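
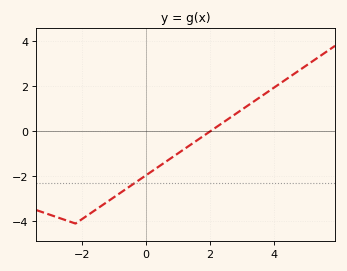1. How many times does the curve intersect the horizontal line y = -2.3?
1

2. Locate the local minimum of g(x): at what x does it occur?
-2.2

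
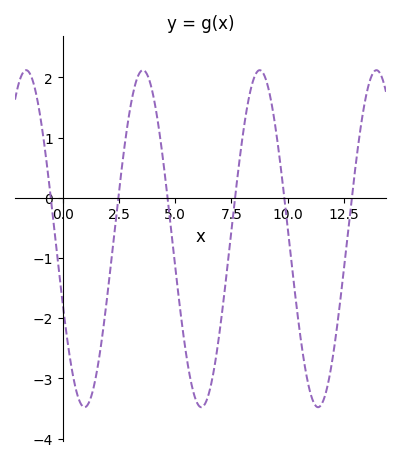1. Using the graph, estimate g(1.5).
-2.9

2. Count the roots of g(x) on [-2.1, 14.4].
6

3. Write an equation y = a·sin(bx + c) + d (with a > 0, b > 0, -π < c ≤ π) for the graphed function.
y = 2.8sin(1.2x - 2.7) - 0.68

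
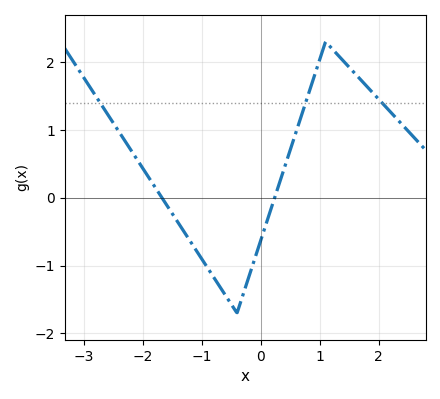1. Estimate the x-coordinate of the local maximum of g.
1.1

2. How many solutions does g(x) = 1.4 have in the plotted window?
3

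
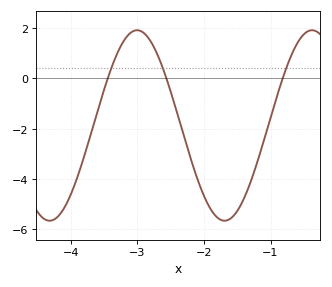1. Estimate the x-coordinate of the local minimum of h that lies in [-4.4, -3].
-4.32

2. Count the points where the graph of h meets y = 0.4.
3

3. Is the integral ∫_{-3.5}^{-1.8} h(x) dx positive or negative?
negative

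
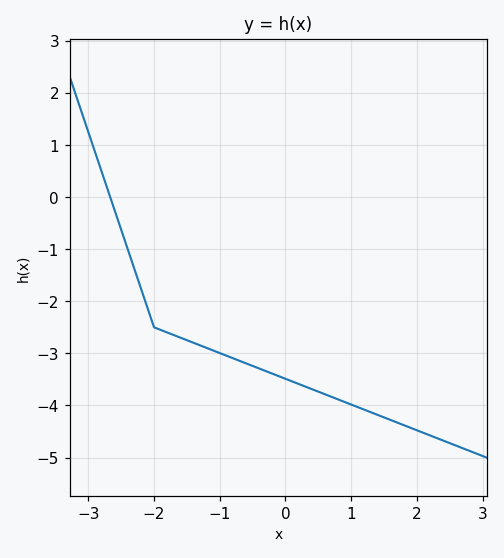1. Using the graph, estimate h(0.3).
-3.64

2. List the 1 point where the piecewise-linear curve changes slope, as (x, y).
(-2, -2.5)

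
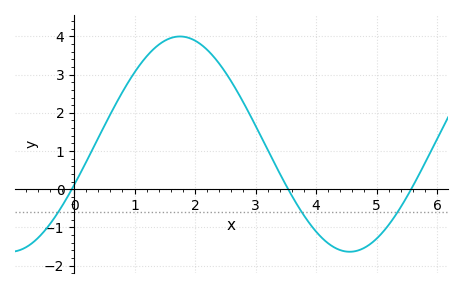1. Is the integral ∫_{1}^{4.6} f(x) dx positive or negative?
positive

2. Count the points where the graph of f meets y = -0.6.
3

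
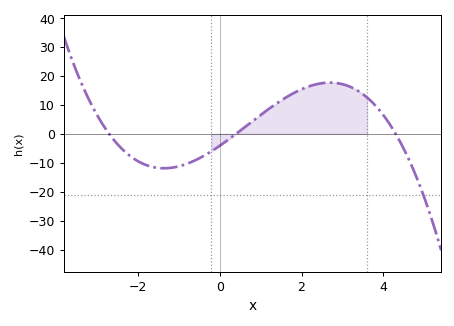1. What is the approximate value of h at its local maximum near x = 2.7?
18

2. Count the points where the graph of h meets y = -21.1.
1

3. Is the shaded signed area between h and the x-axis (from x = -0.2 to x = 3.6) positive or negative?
positive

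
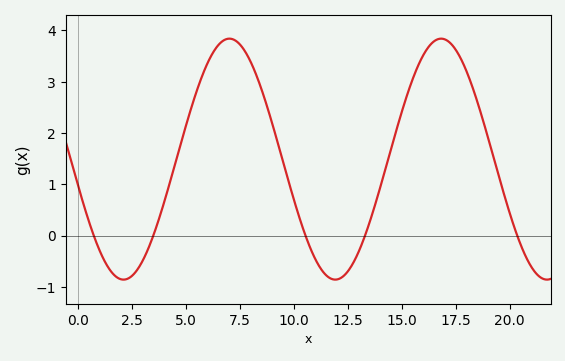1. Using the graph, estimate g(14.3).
1.4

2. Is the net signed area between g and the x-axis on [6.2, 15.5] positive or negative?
positive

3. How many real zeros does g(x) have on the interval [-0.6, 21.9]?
5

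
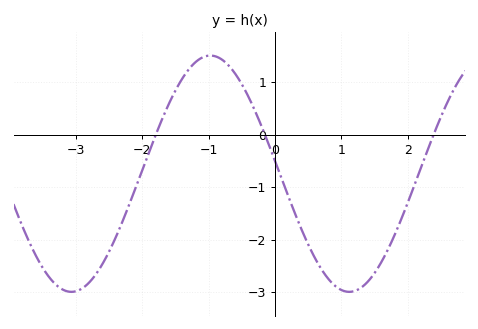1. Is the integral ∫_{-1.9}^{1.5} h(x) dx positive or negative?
negative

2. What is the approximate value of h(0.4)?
-1.8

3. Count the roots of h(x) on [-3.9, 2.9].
3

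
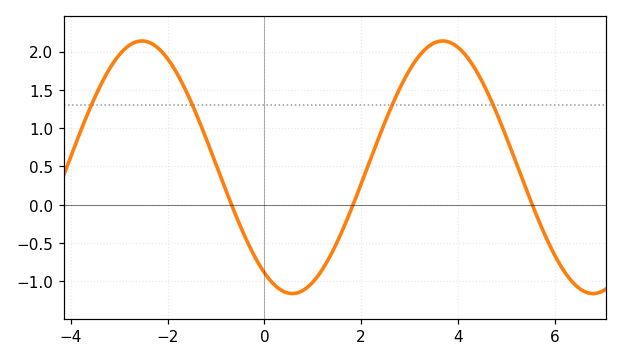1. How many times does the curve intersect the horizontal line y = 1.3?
4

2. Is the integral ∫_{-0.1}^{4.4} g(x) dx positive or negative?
positive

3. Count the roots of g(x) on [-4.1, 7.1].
3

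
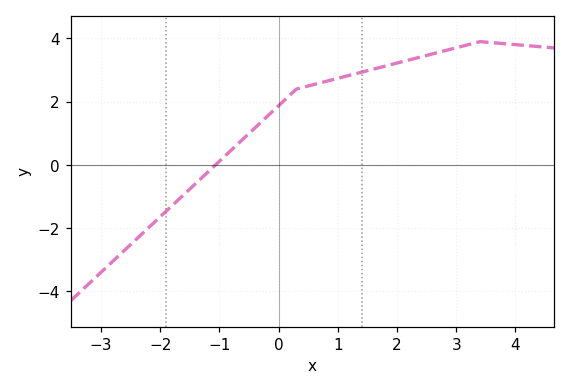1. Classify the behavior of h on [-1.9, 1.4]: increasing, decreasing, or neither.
increasing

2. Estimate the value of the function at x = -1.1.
-0.06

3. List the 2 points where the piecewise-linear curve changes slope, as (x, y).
(0.3, 2.4); (3.4, 3.9)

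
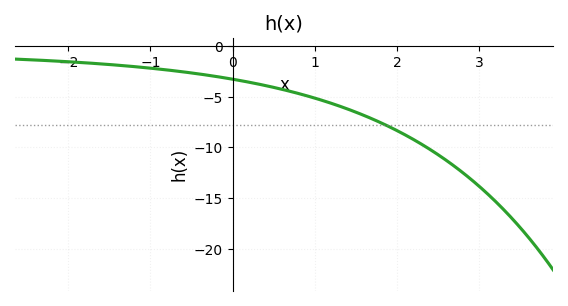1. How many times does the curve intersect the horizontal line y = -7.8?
1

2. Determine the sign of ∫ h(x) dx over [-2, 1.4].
negative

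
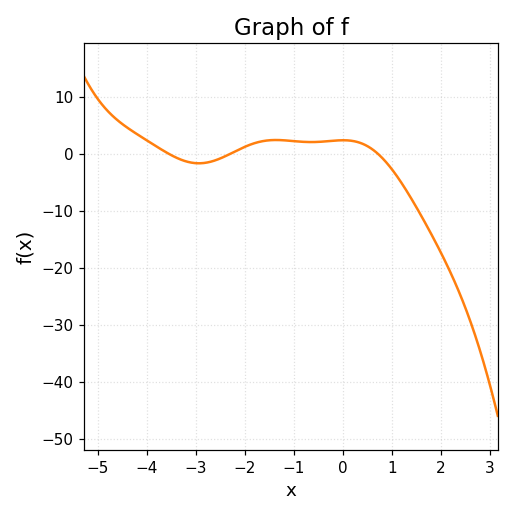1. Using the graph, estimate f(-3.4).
-0.615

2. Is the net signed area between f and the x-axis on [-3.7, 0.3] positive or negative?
positive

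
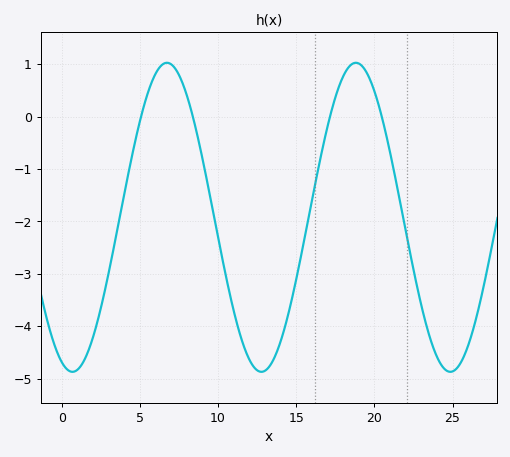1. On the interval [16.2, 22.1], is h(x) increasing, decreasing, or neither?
neither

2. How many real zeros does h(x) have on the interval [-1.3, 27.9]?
4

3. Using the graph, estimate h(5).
-0.09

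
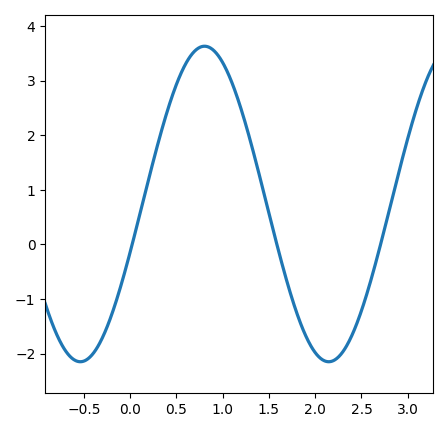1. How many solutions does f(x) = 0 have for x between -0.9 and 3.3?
3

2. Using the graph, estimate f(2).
-2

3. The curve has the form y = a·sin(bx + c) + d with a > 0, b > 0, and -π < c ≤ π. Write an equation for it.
y = 2.89sin(2.3x - 0.31) + 0.74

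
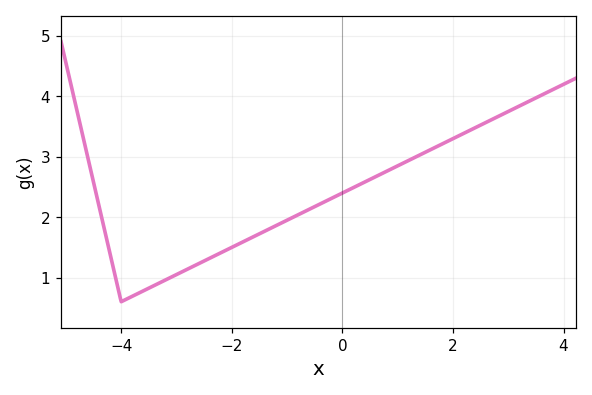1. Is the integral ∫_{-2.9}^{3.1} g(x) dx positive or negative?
positive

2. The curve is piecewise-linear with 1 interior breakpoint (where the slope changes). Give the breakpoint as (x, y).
(-4, 0.6)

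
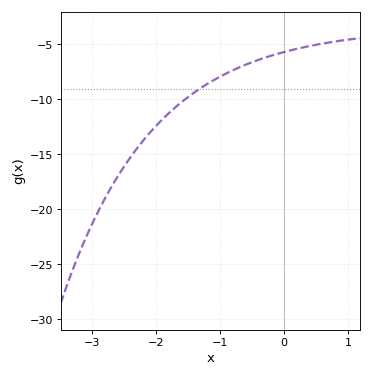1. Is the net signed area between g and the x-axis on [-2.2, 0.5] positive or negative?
negative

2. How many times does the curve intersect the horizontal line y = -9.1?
1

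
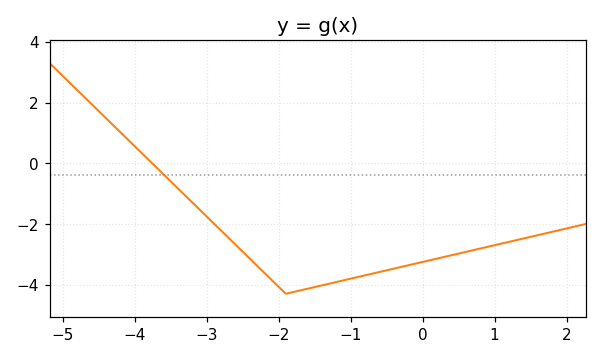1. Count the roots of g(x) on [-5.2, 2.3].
1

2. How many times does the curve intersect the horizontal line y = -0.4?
1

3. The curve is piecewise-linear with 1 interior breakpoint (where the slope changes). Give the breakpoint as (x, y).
(-1.9, -4.3)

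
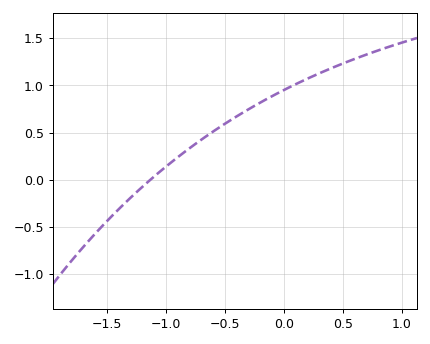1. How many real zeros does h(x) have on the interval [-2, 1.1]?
1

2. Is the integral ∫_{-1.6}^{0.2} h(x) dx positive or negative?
positive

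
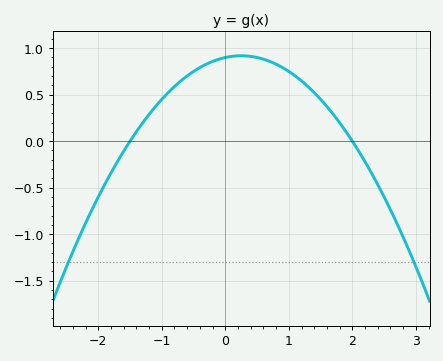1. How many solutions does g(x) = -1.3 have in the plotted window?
2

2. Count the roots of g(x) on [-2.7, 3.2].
2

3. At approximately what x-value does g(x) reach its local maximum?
0.2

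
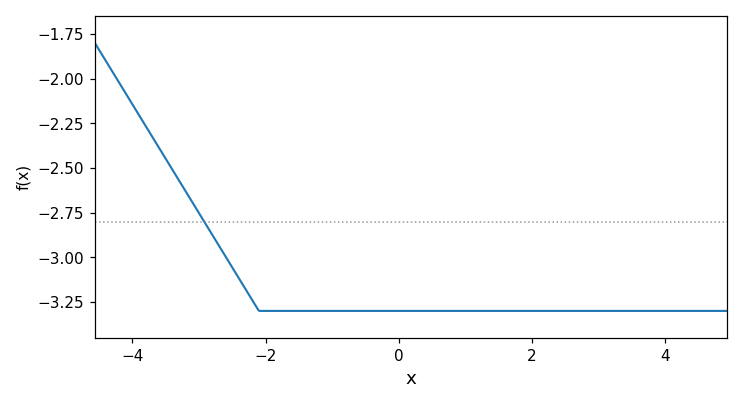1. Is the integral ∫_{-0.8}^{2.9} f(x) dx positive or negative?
negative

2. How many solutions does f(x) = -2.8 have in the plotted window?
1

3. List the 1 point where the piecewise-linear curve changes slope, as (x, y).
(-2.1, -3.3)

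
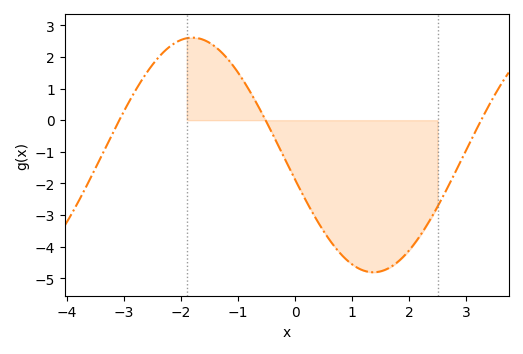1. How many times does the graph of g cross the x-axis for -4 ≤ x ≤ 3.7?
3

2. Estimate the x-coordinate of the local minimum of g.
1.37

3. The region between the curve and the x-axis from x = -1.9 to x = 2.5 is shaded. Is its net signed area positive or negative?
negative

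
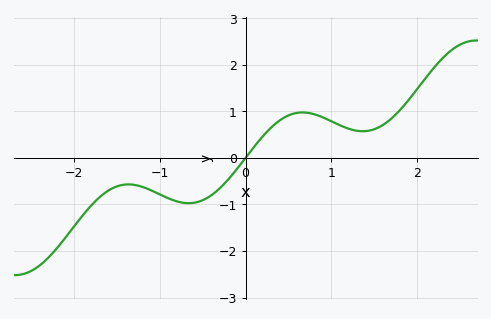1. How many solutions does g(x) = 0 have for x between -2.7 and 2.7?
1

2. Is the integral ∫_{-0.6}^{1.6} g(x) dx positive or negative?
positive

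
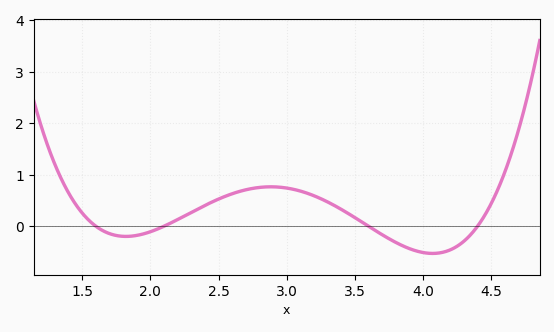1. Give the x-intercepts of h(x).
1.6, 2.1, 3.6, 4.4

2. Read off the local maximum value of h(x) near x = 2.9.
0.765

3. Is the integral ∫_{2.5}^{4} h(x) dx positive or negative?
positive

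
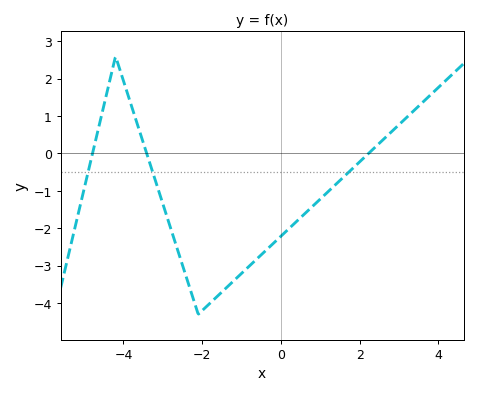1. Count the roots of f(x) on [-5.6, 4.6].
3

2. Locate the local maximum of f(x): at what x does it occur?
-4.2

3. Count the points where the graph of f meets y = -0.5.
3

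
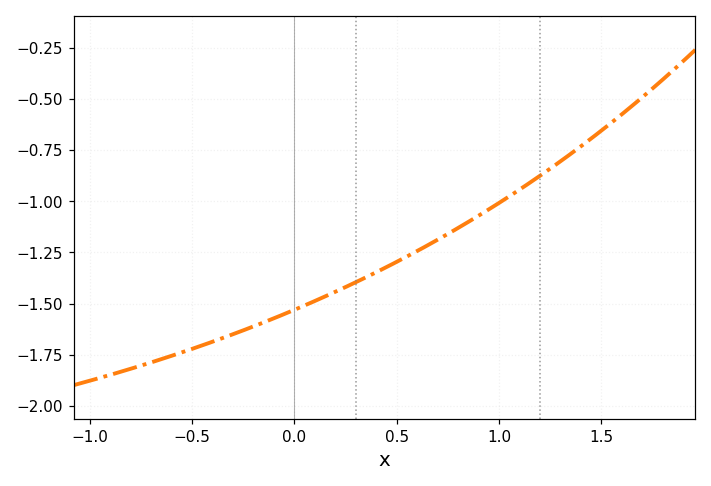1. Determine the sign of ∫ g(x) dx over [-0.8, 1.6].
negative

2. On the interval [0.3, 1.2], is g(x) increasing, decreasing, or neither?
increasing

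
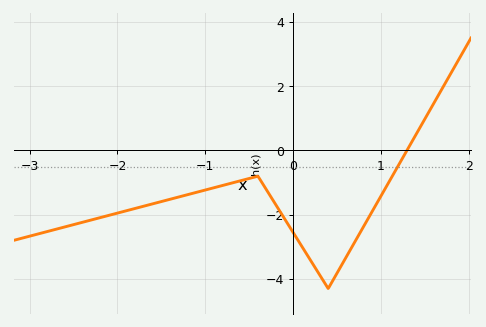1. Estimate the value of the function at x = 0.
-2.55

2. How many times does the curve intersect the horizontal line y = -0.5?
1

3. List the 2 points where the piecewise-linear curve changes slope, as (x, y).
(-0.4, -0.8); (0.4, -4.3)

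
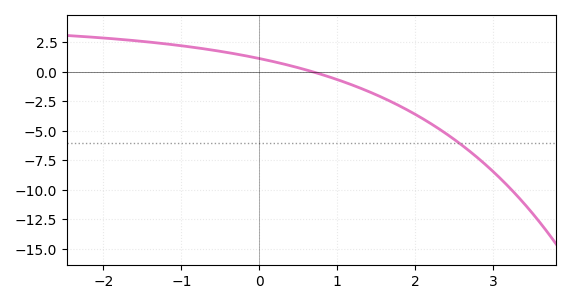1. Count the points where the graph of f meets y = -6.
1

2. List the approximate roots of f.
0.678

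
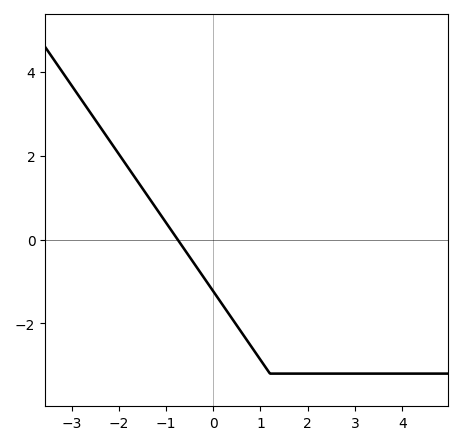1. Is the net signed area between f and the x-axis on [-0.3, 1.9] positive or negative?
negative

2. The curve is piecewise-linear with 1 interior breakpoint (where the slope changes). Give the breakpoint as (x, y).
(1.2, -3.2)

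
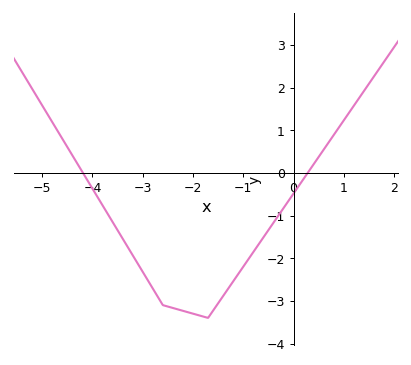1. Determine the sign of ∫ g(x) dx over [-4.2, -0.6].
negative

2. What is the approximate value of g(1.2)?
1.58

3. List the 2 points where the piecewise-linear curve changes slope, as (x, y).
(-2.6, -3.1); (-1.7, -3.4)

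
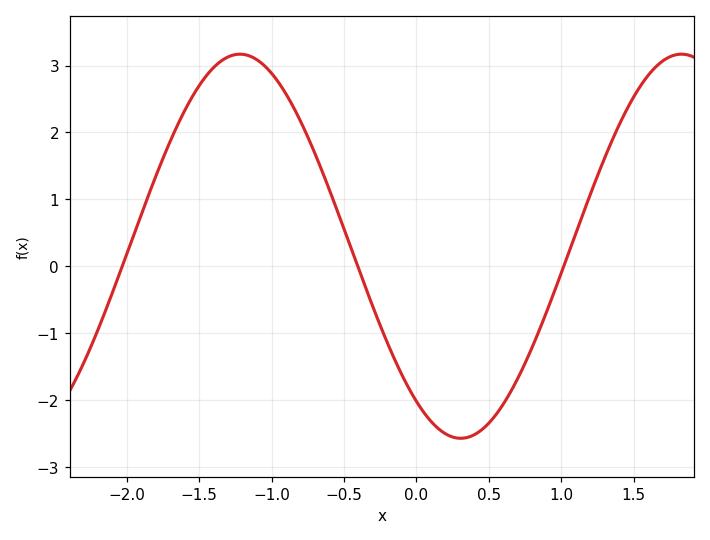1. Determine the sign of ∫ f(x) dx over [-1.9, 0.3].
positive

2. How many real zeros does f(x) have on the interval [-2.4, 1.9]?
3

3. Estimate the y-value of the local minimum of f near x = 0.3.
-2.57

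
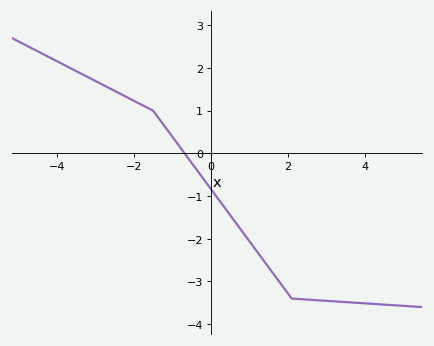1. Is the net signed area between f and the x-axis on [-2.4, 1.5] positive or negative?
negative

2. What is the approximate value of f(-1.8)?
1.14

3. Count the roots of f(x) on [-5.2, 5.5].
1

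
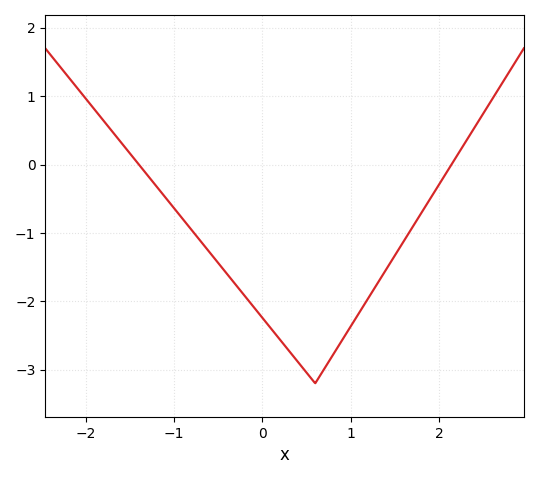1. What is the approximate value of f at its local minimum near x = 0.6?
-3.2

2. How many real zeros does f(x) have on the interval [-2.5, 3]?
2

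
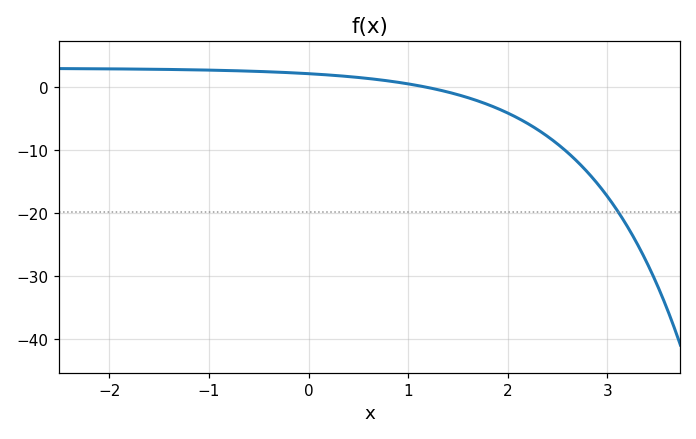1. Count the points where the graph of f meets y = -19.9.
1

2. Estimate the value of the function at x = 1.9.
-3.45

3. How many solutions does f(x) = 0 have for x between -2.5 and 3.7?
1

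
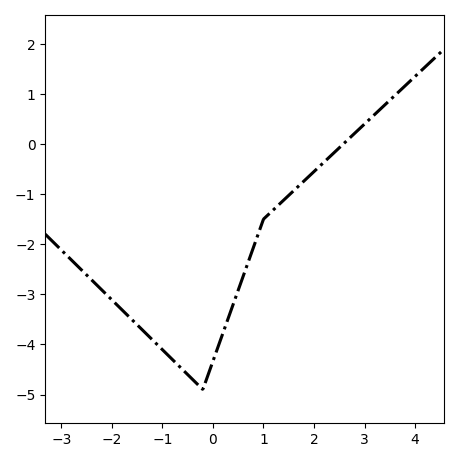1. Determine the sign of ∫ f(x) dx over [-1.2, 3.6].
negative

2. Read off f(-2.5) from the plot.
-2.6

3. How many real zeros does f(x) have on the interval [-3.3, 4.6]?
1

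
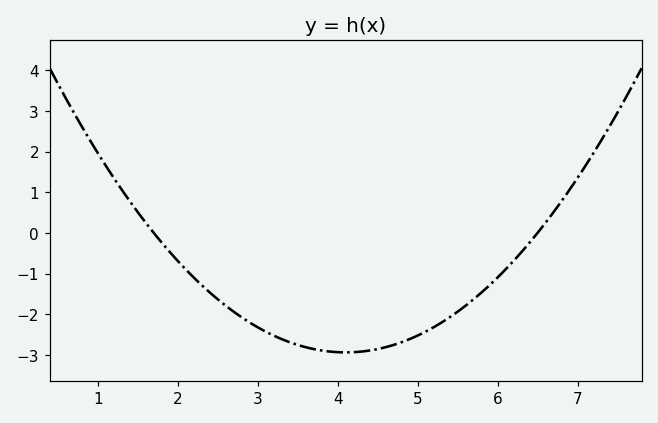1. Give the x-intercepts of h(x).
1.7, 6.5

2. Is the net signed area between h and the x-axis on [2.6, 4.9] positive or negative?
negative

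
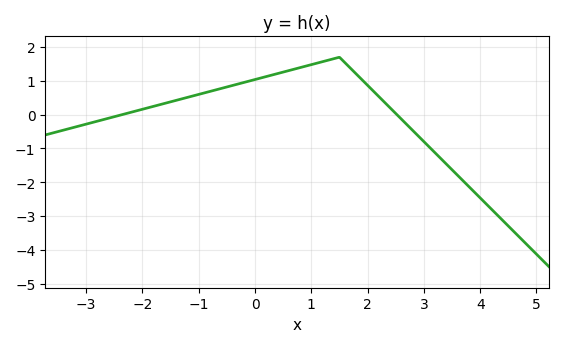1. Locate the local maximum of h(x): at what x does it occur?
1.6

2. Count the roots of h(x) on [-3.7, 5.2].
2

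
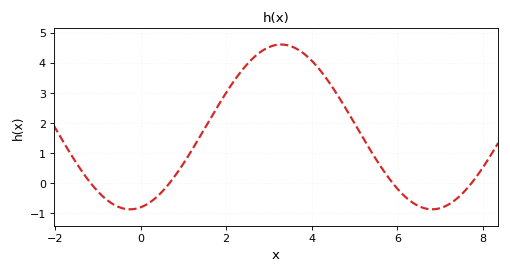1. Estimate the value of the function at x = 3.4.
4.6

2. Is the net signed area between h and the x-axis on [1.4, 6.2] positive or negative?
positive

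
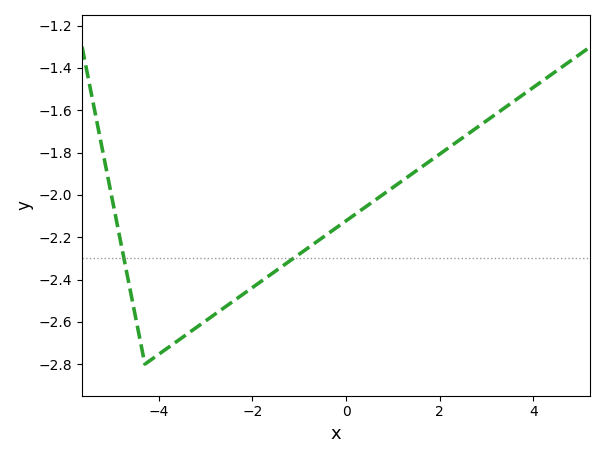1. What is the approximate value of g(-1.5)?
-2.36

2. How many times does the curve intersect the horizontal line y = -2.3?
2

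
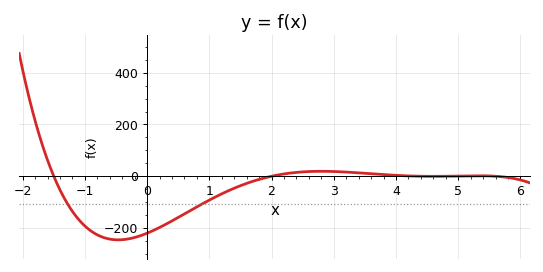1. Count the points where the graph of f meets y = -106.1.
2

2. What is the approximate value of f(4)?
3.49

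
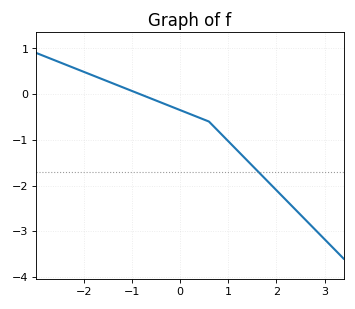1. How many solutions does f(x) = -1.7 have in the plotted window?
1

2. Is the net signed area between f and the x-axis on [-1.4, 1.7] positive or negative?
negative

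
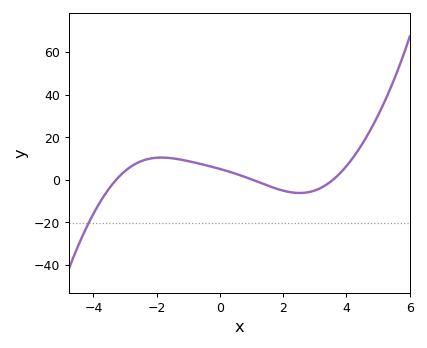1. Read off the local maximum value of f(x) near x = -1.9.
10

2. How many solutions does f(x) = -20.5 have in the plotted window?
1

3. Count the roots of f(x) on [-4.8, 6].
3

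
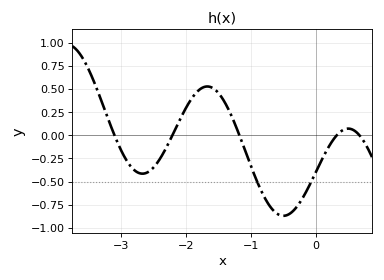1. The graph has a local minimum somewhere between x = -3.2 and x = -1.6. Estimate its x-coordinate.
-2.7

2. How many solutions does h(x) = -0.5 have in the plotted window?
2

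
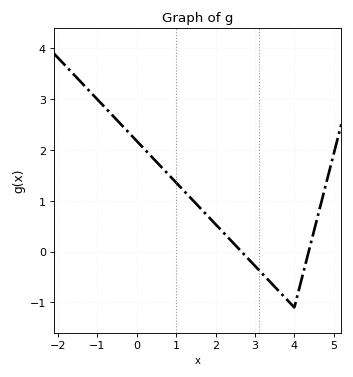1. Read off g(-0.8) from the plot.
2.8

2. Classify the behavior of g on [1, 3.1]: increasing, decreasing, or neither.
decreasing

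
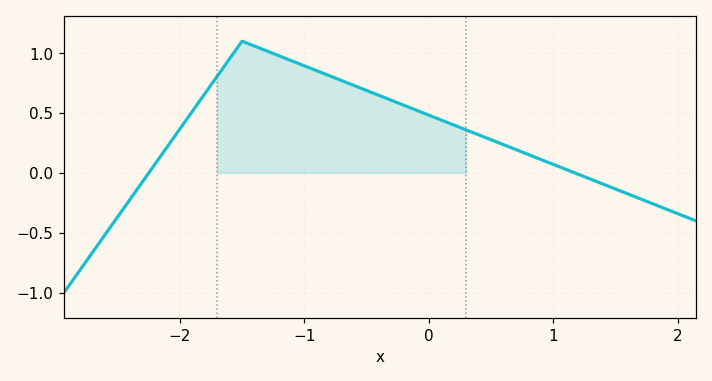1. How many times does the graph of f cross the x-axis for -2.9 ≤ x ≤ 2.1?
2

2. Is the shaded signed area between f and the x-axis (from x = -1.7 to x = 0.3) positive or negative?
positive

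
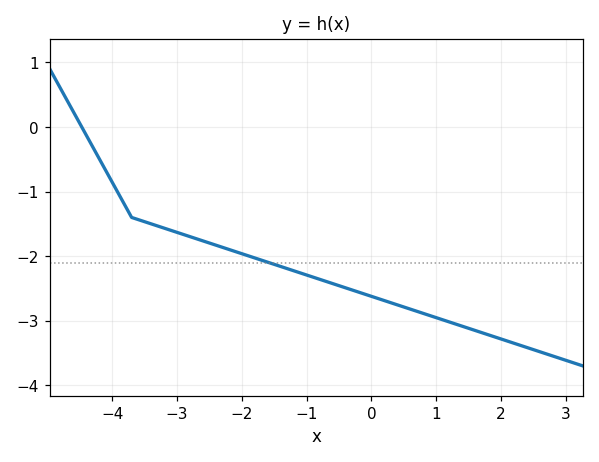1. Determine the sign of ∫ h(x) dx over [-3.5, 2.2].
negative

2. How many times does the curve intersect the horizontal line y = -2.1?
1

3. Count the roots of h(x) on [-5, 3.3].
1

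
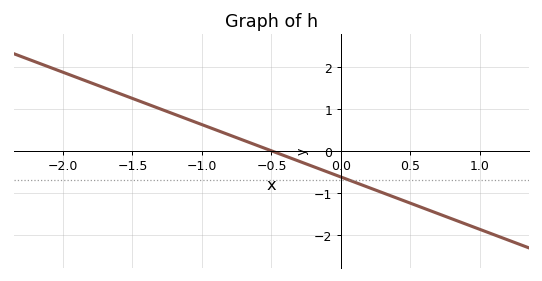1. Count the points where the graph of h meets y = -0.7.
1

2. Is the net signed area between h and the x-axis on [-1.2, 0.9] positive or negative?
negative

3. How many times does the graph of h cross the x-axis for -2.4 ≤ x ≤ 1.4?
1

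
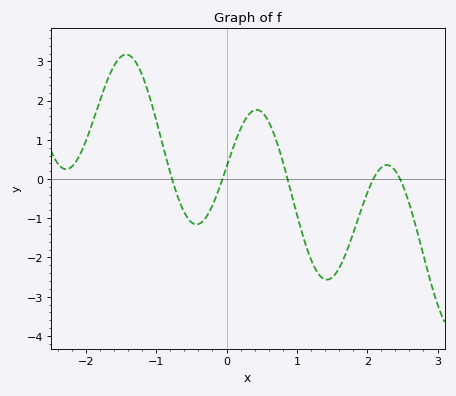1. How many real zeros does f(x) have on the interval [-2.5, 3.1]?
5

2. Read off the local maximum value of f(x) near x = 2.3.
0.357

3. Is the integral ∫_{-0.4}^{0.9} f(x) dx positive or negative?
positive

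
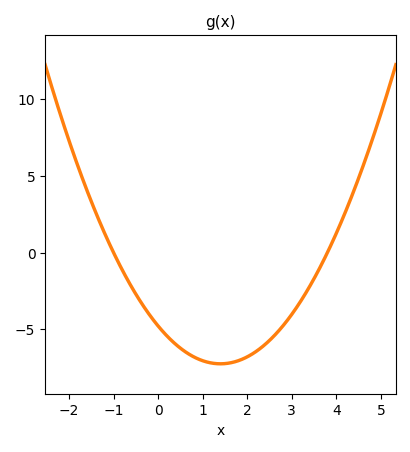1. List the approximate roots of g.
-1, 3.8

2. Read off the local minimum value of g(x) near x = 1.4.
-7.26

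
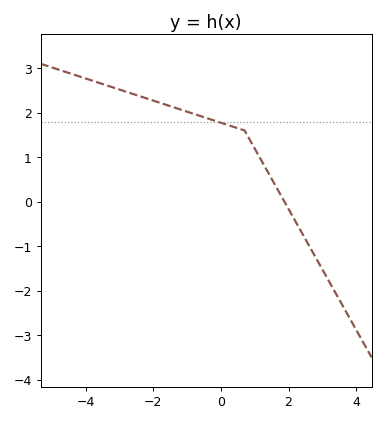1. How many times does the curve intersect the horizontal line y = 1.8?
1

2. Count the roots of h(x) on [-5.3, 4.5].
1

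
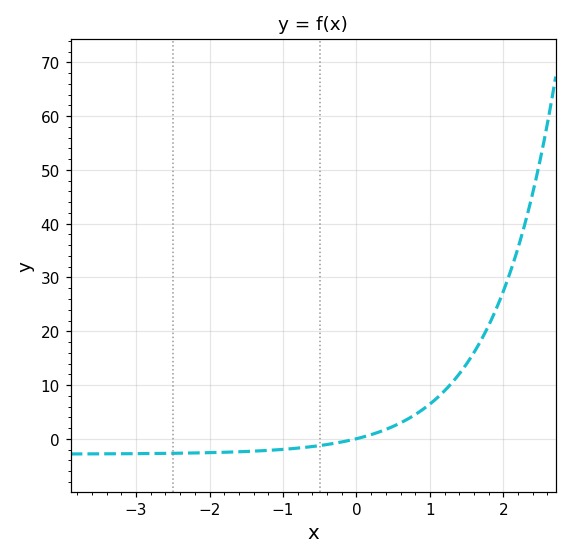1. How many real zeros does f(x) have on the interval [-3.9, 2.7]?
1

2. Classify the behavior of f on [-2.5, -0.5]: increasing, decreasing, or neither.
increasing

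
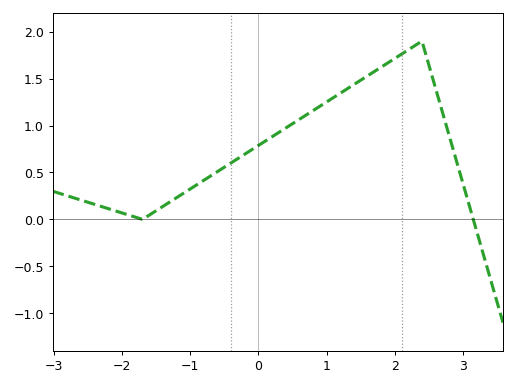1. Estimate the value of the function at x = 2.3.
1.85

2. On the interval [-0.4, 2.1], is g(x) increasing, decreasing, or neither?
increasing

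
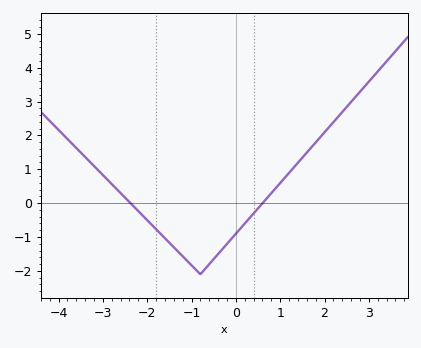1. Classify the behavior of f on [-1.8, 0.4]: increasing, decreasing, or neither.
neither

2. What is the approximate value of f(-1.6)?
-1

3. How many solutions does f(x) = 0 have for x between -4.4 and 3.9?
2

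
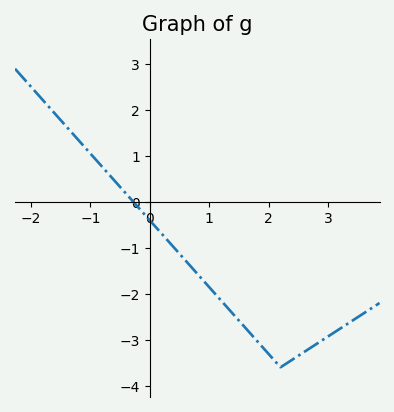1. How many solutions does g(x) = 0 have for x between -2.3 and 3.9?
1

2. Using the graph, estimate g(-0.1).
-0.3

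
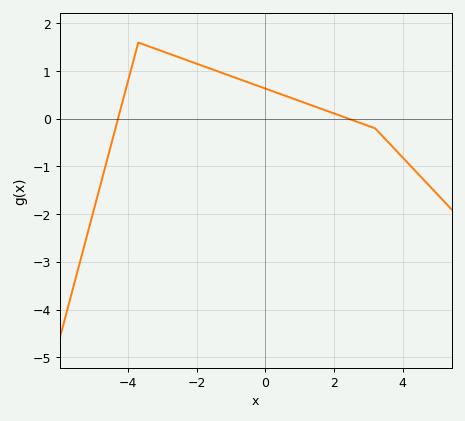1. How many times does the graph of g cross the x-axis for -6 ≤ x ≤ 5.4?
2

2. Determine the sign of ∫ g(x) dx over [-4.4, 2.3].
positive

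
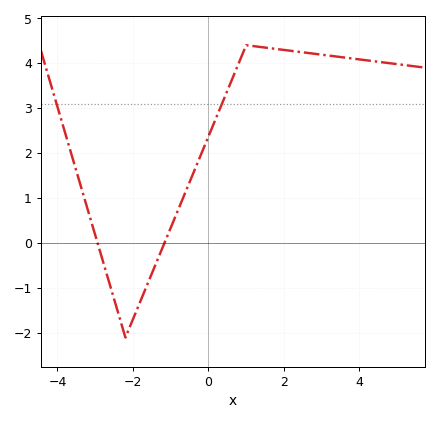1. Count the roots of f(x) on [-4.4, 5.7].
2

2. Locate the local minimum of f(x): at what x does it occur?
-2.2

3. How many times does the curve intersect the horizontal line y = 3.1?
2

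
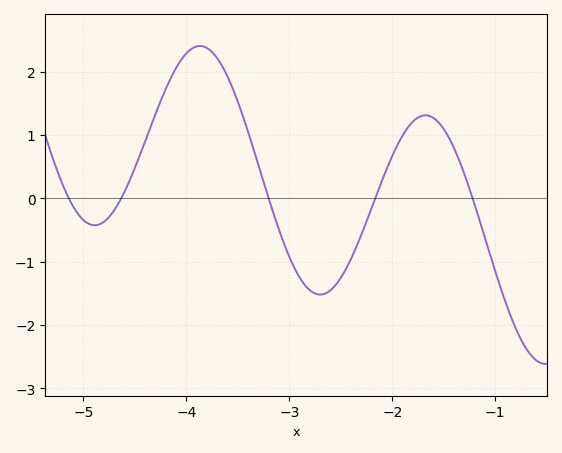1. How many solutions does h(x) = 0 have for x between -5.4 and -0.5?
5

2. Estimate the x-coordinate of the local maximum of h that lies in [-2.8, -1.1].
-1.7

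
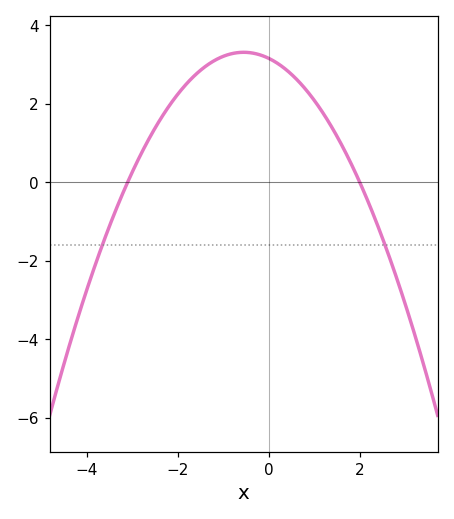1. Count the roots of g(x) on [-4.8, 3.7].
2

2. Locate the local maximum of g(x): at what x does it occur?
-0.6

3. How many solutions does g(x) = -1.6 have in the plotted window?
2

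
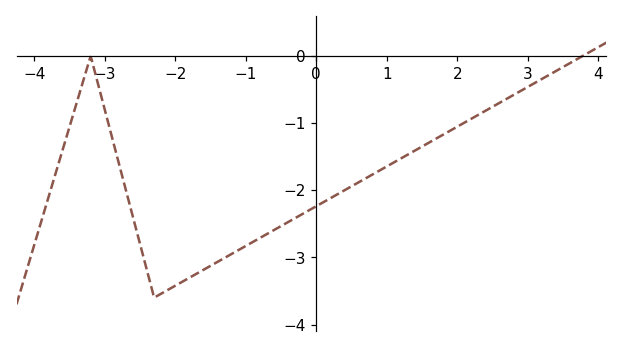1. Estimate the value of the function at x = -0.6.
-2.59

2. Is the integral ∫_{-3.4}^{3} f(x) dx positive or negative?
negative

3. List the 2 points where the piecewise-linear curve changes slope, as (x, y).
(-3.2, 0); (-2.3, -3.6)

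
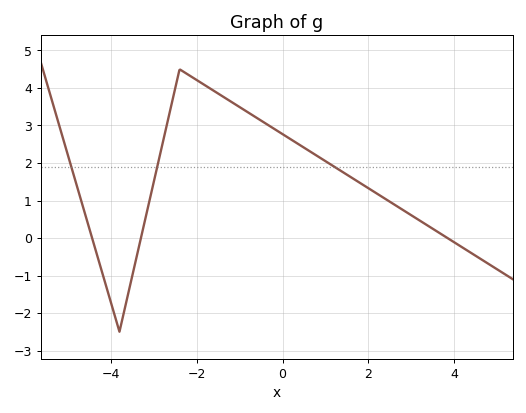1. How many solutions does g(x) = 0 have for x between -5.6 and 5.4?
3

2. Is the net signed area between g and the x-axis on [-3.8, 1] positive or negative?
positive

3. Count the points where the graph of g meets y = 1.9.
3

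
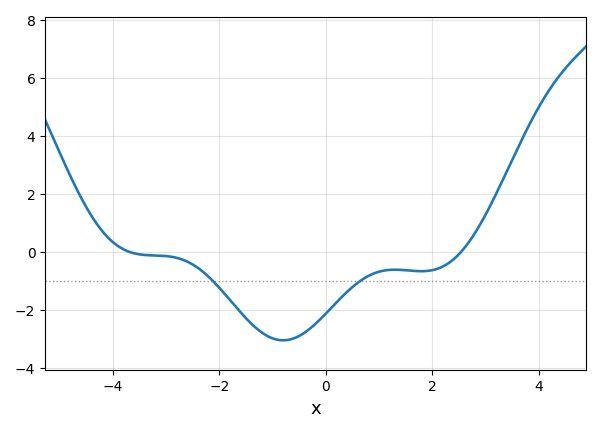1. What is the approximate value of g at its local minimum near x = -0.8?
-3.06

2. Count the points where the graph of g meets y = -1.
2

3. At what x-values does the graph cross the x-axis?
-3.7, 2.55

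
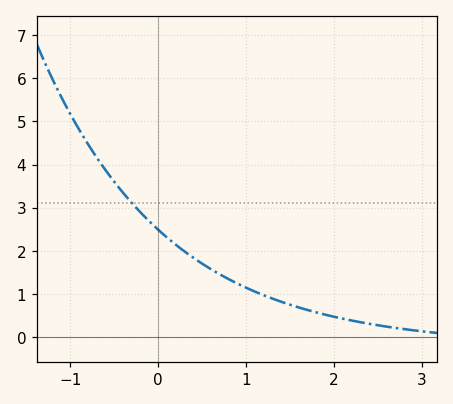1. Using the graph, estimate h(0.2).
2.1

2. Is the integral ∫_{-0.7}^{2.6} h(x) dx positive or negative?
positive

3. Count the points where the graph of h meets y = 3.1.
1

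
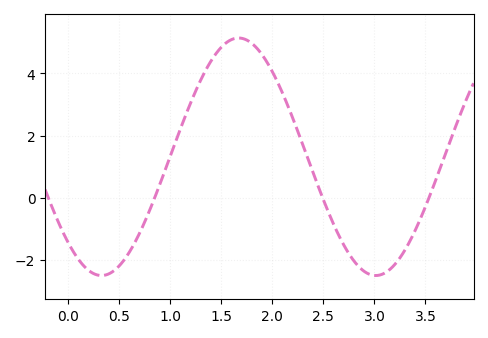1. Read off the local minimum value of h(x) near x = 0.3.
-2.4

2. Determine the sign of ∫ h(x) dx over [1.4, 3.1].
positive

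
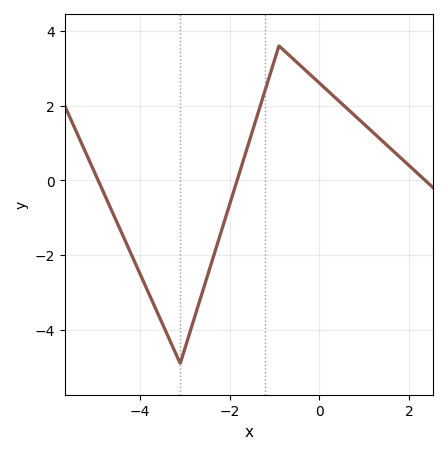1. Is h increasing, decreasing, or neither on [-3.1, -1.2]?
increasing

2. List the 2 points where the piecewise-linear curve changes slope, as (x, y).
(-3.1, -4.9); (-0.9, 3.6)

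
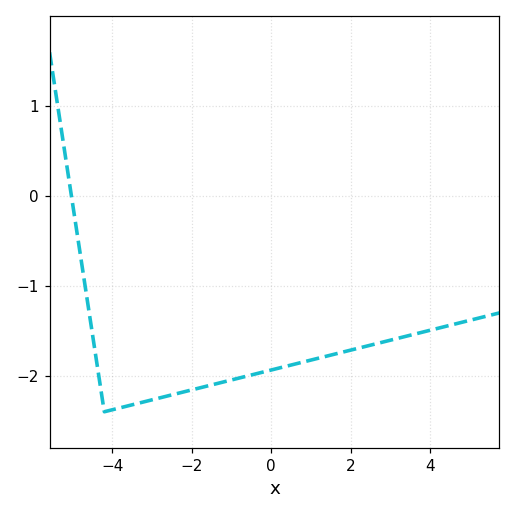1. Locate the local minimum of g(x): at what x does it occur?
-4.2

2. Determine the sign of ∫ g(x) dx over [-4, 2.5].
negative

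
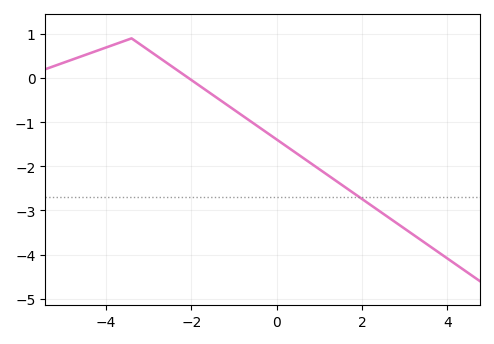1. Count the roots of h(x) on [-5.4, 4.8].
1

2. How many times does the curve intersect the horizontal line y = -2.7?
1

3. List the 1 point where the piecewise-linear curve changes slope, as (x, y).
(-3.4, 0.9)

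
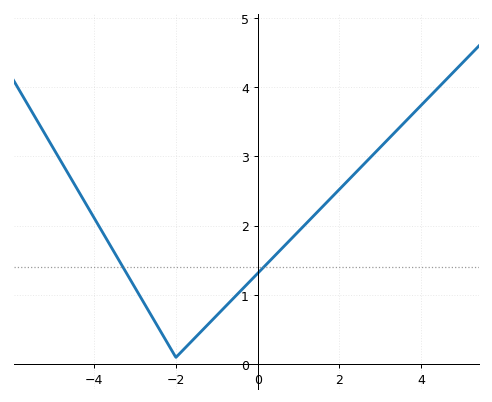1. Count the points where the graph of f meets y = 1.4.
2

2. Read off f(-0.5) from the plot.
1.01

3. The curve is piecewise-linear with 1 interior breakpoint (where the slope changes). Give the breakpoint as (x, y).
(-2, 0.1)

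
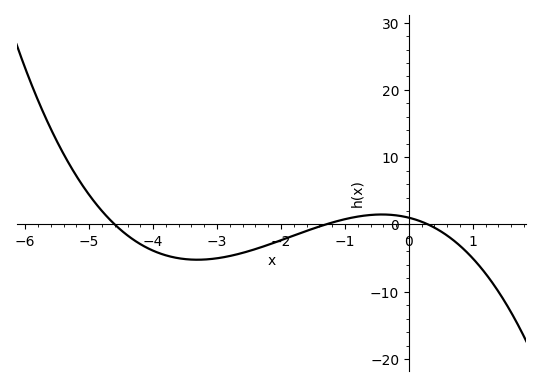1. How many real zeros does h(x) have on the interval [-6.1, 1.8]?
3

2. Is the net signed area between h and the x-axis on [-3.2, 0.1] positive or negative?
negative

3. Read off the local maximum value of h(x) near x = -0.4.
1.48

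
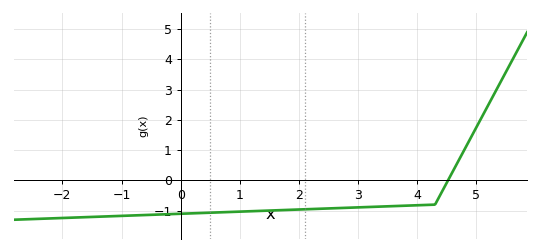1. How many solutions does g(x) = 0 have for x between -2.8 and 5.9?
1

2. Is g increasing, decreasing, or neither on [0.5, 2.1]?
increasing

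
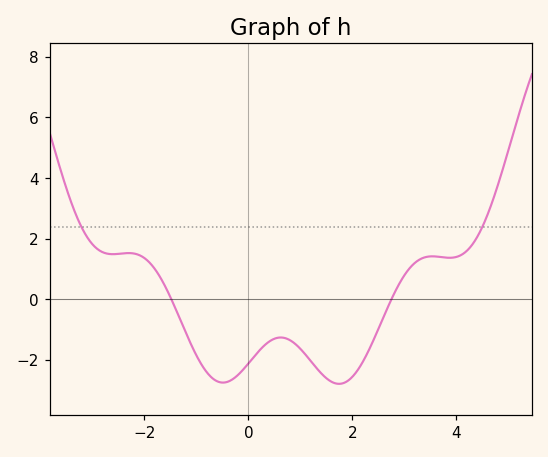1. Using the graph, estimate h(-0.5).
-2.8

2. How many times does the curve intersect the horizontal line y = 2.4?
2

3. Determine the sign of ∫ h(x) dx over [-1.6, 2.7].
negative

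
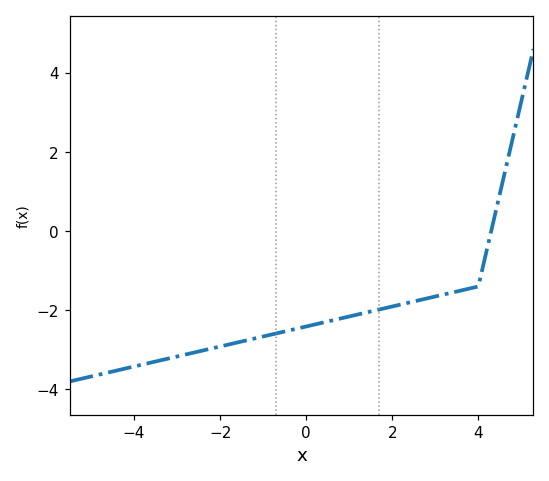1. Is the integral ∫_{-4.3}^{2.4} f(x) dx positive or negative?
negative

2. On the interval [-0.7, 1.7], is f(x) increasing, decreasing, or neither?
increasing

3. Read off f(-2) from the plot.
-3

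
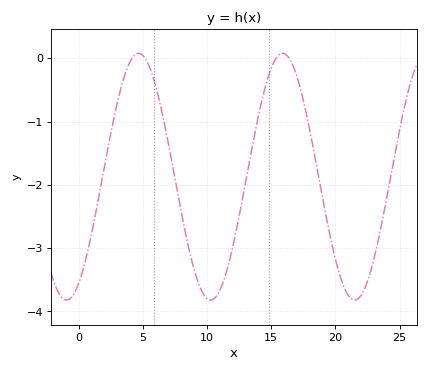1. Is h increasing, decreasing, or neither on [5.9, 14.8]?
neither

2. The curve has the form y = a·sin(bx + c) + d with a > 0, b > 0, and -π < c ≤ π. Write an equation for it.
y = 1.95sin(0.56x - 1) - 1.87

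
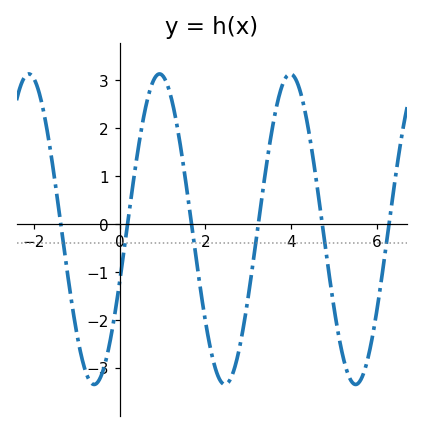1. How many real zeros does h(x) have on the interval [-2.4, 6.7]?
6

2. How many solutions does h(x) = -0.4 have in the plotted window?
6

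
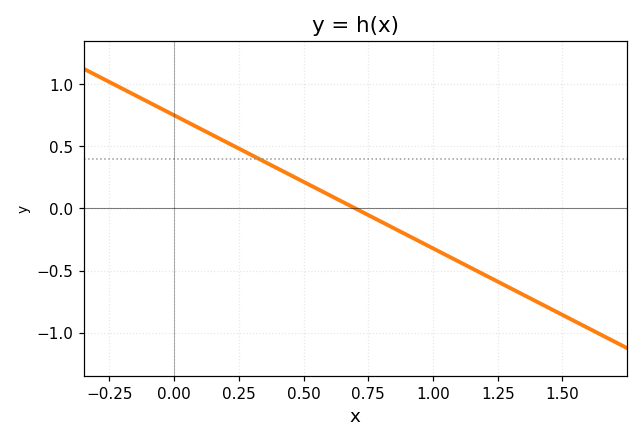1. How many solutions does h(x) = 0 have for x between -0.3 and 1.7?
1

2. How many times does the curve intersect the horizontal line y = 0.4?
1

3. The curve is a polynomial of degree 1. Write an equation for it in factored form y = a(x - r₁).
y = -1.07(x - 0.7)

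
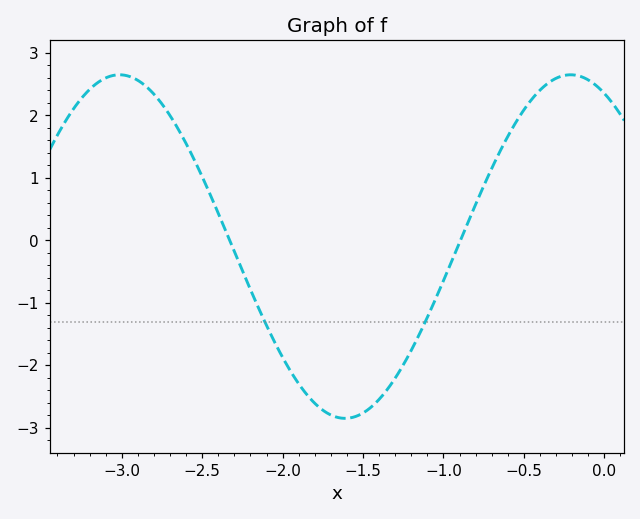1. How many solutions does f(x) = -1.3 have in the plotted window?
2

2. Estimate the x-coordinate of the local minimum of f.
-1.61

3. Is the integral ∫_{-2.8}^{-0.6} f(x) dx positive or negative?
negative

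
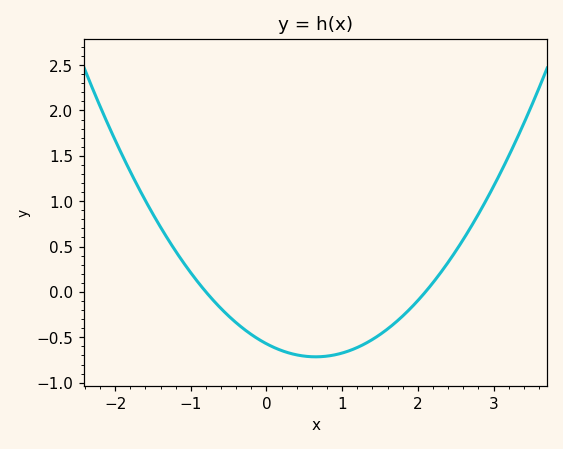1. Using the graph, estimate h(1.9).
-0.2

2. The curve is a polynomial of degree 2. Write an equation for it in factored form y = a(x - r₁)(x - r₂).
y = 0.34(x + 0.8)(x - 2.1)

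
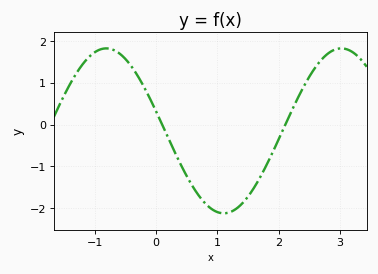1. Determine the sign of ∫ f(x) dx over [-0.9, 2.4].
negative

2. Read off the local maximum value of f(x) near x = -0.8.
1.82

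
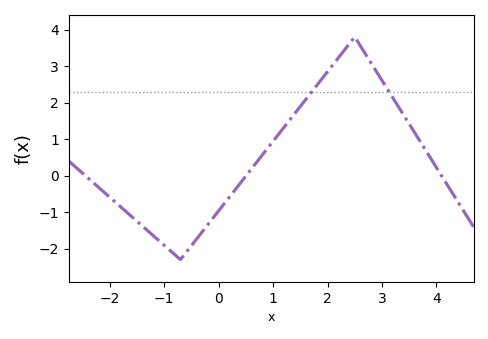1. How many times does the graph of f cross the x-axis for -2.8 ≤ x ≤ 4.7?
3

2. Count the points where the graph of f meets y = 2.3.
2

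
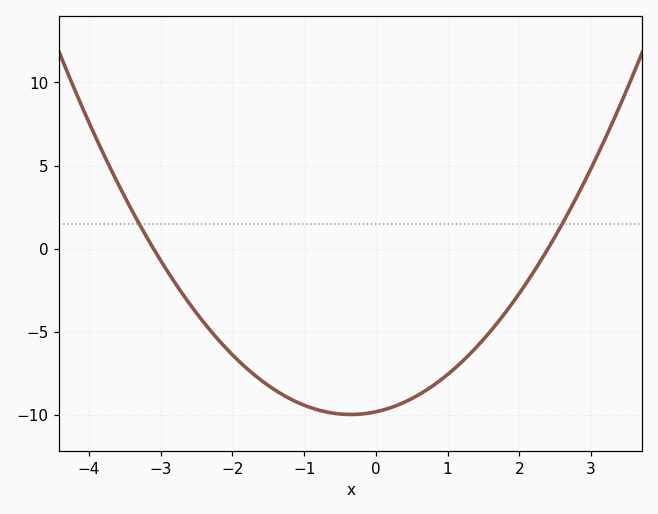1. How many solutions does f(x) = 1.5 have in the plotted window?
2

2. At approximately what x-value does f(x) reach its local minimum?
-0.35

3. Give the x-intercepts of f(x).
-3.1, 2.4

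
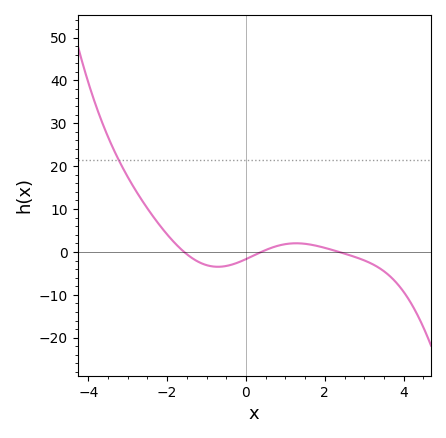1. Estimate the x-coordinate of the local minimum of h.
-0.8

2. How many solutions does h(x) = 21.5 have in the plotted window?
1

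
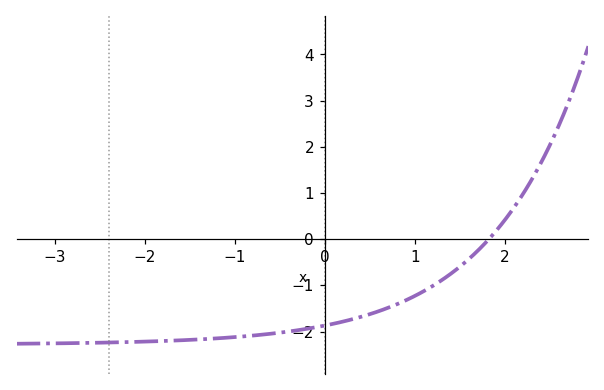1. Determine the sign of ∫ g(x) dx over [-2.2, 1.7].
negative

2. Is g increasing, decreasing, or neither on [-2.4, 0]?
increasing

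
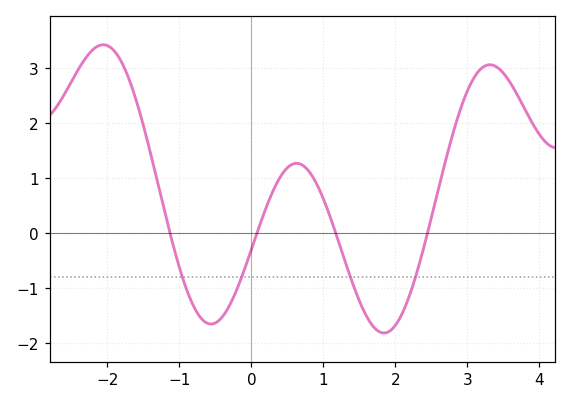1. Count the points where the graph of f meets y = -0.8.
4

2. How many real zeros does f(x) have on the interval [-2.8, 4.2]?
4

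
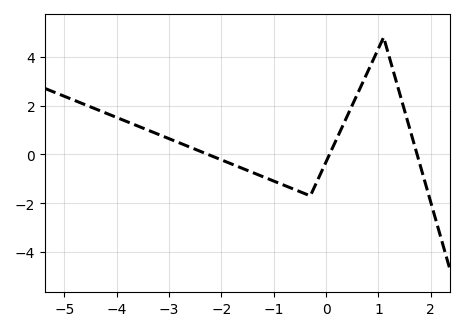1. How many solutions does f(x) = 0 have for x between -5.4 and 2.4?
3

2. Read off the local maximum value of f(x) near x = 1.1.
4.79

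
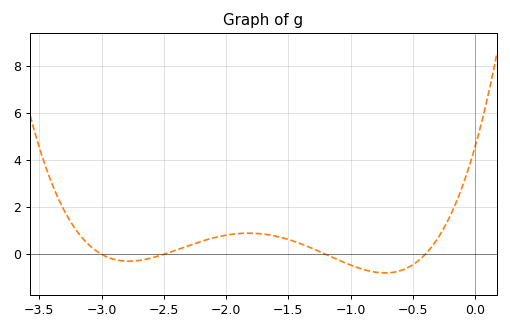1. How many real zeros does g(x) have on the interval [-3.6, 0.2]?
4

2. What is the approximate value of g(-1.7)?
0.8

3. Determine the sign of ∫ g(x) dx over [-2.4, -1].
positive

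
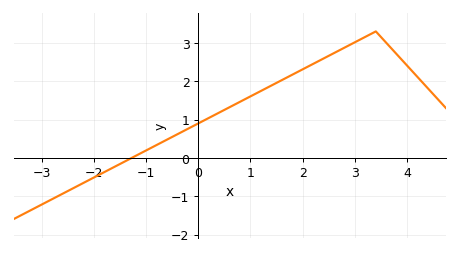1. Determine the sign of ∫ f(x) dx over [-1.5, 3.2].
positive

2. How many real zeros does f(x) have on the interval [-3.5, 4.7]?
1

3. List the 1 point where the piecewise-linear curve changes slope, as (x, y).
(3.4, 3.3)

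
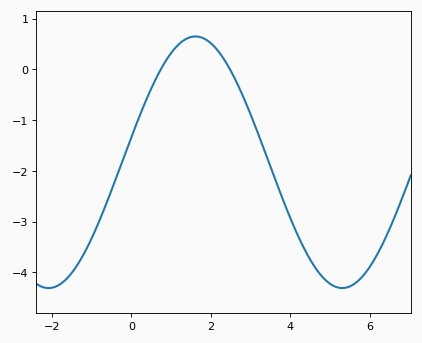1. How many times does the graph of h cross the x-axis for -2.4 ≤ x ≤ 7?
2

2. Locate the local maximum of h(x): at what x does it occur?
1.61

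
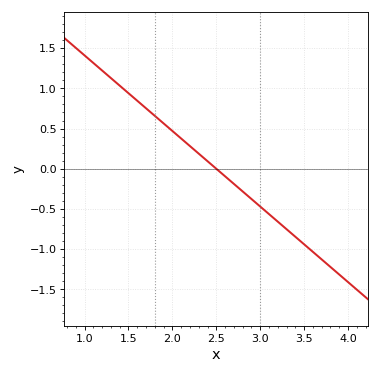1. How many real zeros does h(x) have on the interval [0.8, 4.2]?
1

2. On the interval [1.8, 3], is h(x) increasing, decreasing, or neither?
decreasing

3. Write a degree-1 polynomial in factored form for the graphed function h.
y = -0.94(x - 2.5)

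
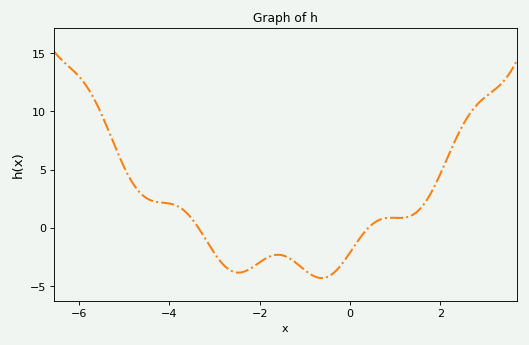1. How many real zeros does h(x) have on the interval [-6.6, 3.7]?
2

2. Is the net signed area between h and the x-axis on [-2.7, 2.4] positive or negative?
negative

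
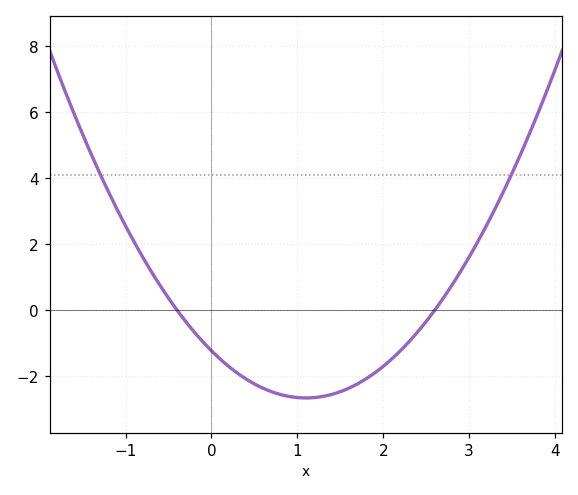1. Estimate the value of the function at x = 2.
-1.7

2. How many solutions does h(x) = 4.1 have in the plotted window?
2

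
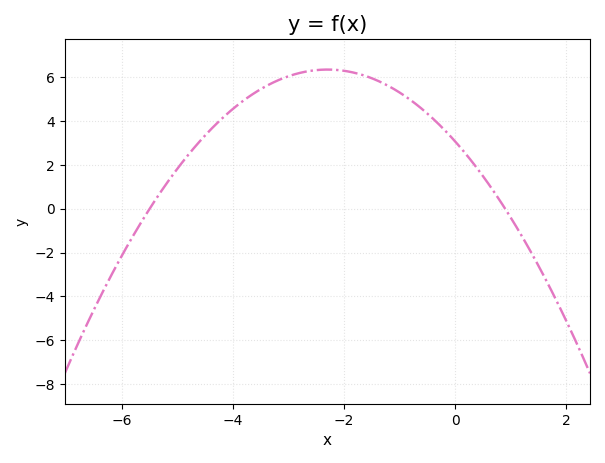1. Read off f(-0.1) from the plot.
3.35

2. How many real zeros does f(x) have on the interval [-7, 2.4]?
2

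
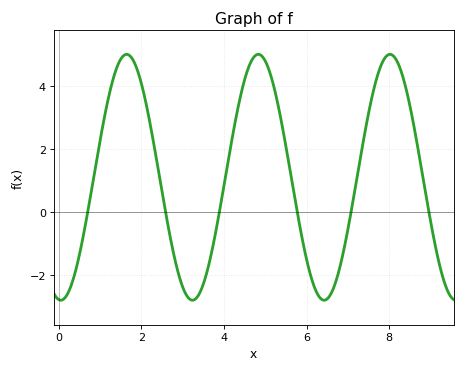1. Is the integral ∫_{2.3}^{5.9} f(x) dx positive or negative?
positive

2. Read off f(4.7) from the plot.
4.8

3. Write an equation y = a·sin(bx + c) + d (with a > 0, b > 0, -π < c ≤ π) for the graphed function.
y = 3.9sin(2x - 1.7) + 1.1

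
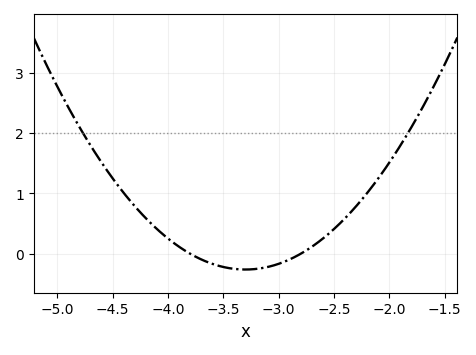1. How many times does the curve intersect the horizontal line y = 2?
2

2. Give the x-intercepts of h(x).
-3.8, -2.8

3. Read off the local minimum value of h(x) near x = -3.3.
-0.3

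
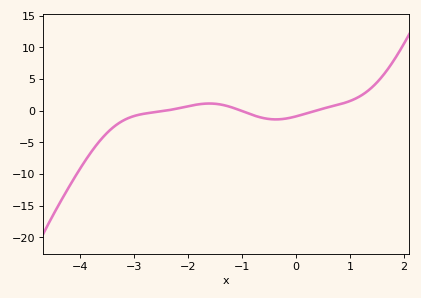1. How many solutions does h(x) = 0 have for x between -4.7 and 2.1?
3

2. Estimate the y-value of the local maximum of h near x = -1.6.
1.13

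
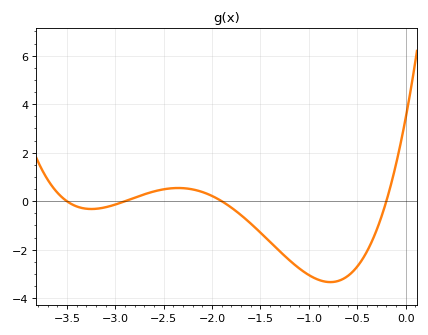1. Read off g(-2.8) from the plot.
0.146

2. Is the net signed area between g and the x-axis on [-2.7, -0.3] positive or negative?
negative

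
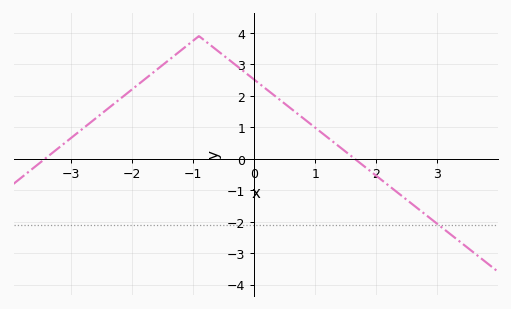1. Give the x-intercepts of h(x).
-3.42, 1.65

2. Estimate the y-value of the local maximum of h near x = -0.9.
3.9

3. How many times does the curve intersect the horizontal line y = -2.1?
1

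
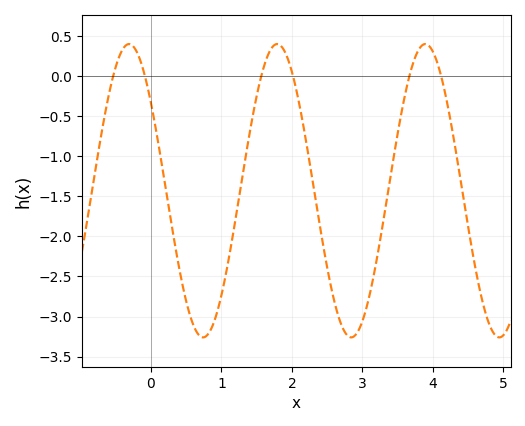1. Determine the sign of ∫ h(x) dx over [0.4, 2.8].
negative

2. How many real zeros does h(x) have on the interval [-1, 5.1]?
6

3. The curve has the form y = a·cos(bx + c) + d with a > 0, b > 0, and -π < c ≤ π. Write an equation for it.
y = 1.83cos(2.99x + 0.93) - 1.43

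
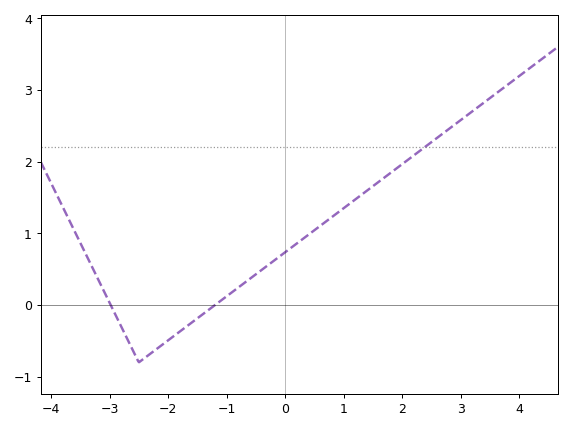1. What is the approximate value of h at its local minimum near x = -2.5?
-0.8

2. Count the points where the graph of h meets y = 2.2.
1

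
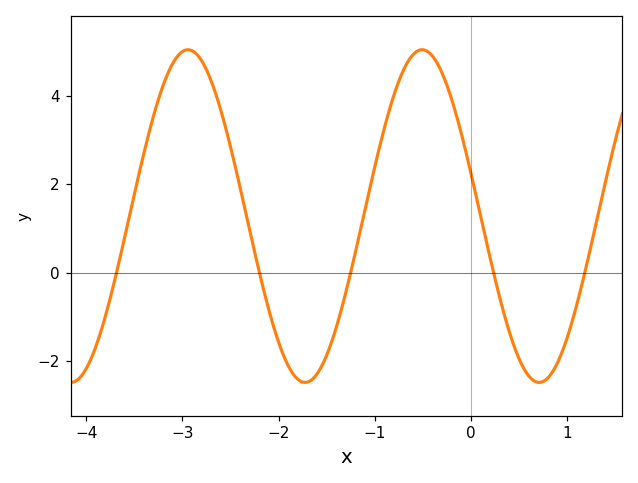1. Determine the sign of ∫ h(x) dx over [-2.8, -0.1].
positive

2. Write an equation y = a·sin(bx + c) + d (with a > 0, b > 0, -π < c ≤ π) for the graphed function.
y = 3.76sin(2.6x + 2.9) + 1.28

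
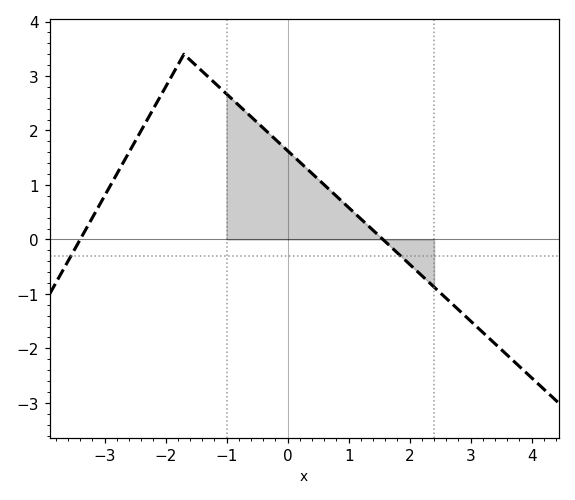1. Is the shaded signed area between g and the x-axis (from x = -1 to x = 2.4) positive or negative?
positive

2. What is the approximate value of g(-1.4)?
3.09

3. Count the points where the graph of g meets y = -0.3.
2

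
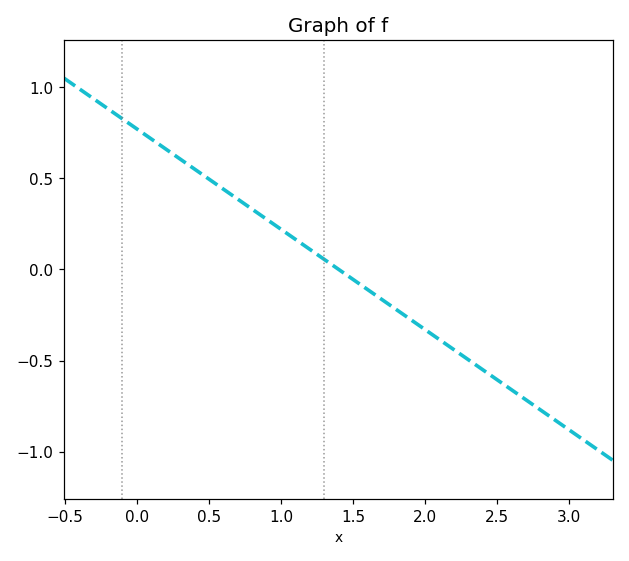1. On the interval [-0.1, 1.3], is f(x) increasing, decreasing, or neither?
decreasing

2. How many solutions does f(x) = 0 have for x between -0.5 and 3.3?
1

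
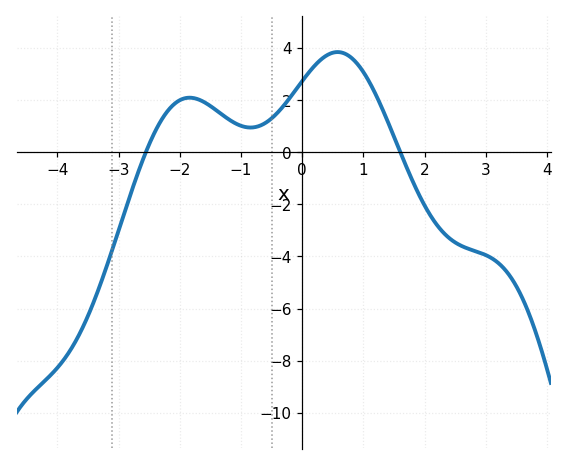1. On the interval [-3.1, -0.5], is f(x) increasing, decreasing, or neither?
neither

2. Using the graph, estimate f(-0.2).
2.1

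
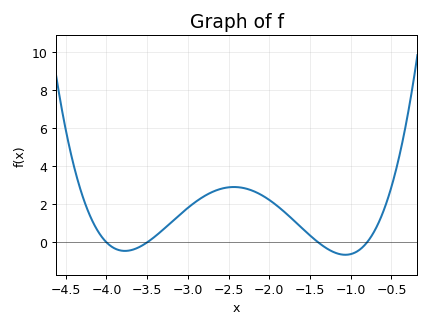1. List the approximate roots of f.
-4, -3.5, -1.4, -0.8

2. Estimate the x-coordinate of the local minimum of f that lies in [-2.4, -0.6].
-1.1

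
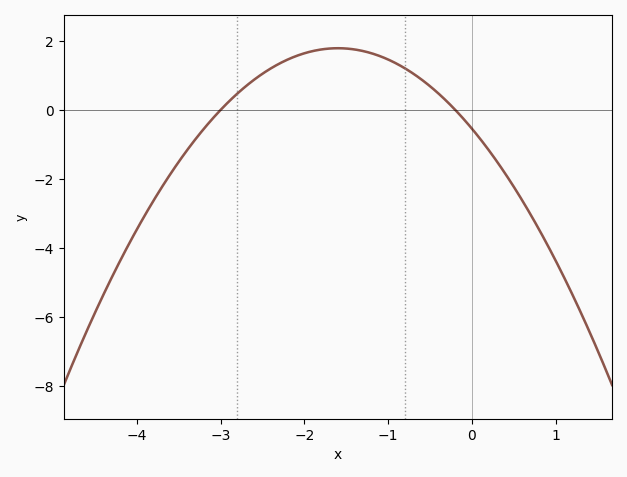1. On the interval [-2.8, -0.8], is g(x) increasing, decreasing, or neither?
neither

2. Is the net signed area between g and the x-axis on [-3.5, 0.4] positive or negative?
positive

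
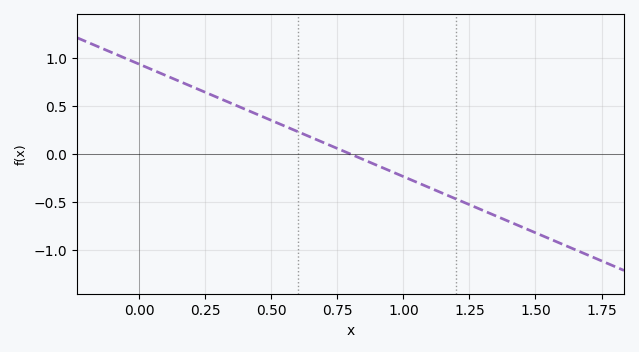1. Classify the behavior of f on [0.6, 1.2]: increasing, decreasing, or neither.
decreasing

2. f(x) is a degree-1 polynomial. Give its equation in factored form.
y = -1.17(x - 0.8)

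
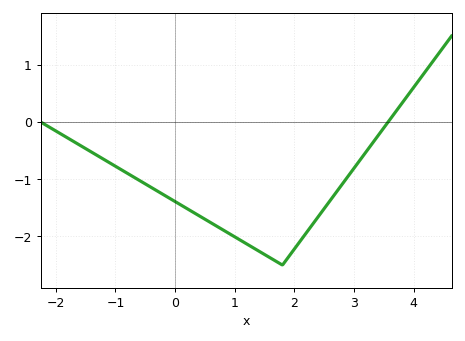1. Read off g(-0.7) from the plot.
-0.958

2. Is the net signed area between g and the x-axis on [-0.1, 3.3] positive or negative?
negative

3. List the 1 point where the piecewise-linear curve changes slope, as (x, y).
(1.8, -2.5)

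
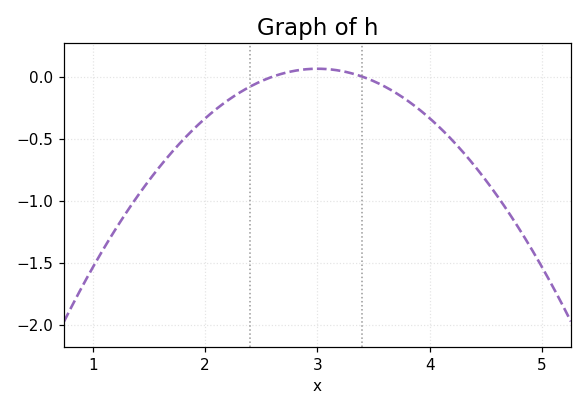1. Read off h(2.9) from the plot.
0.05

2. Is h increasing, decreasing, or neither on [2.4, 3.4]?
neither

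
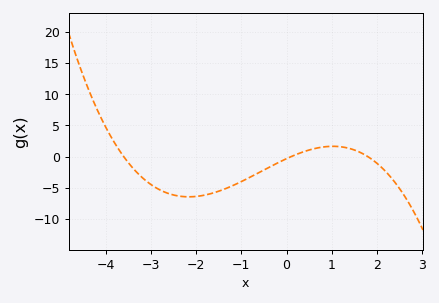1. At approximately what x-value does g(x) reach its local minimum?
-2.2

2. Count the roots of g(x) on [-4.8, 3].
3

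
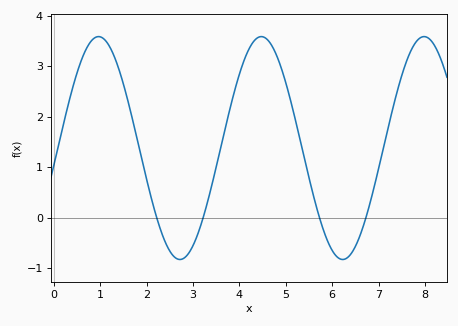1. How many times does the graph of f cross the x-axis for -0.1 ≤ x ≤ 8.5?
4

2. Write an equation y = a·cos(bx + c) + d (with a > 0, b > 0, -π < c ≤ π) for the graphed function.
y = 2.21cos(1.8x - 1.7) + 1.38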